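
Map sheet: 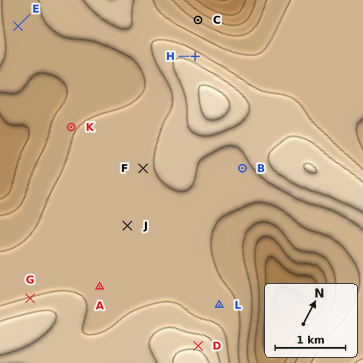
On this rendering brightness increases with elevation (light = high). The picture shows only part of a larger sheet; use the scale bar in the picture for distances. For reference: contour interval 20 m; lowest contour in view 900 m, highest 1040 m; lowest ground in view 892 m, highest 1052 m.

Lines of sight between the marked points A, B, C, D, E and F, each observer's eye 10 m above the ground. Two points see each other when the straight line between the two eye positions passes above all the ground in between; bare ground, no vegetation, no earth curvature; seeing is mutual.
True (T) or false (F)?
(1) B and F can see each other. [F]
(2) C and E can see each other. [F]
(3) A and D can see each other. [T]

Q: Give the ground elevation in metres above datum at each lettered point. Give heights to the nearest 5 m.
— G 1000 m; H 1010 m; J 985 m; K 980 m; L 985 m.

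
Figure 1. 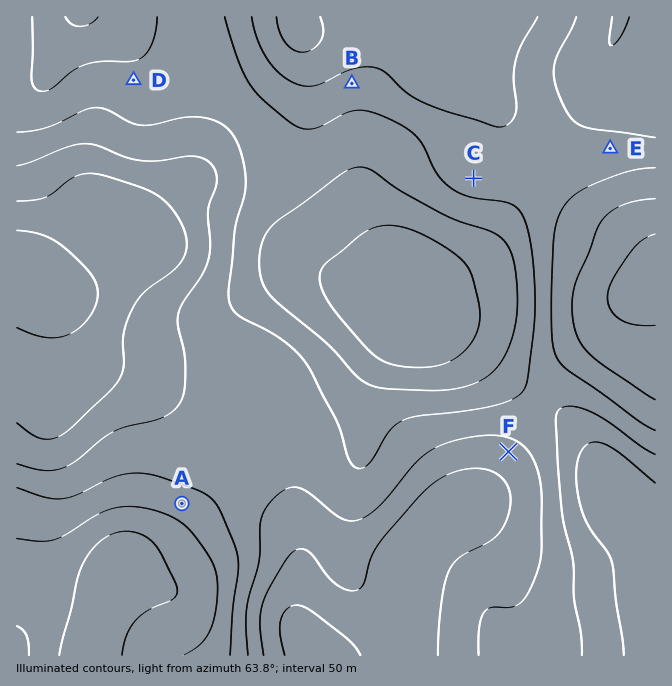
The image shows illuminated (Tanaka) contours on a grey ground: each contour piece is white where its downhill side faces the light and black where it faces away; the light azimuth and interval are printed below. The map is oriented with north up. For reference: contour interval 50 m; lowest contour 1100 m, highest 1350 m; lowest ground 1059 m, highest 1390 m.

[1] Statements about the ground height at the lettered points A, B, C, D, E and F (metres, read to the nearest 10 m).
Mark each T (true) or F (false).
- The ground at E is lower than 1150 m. F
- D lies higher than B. F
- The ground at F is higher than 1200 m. T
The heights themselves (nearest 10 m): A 1180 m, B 1230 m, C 1220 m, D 1160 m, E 1220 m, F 1270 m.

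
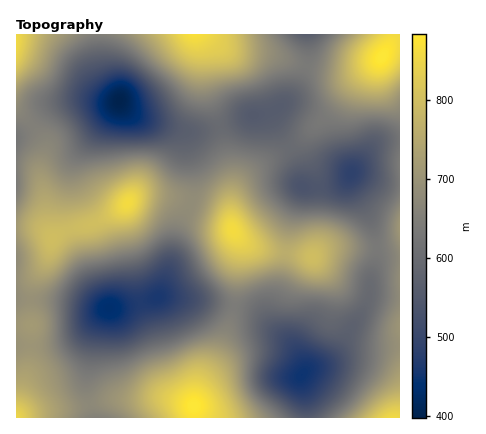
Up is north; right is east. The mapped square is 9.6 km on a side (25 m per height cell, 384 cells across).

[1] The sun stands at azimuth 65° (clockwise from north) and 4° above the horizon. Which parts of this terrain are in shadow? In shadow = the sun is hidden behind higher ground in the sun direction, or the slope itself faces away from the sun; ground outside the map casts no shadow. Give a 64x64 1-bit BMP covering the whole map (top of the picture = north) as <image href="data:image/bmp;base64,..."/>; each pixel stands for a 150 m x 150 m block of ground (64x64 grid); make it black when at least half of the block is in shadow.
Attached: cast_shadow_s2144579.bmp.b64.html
<image width="64" height="64" href="data:image/bmp;base64,Qk0+AgAAAAAAAD4AAAAoAAAAQAAAAEAAAAABAAEAAAAAAAACAAATCwAAEwsAAAIAAAAAAAAA////AAAAAAAAD//4AAD/8AAH//AAAf/wAAH/8AAB//AAAH8AAAP/8AAAPgAAB//wAAAcAAAP//gAAAgAAA///AAAAAAAD//+AAAAAAAH//4AAAAAAAP//gAAAAAAA//+AAAAAAAH//4AAAAAAAf//gAAAAAAB/f+AB/wAAAH4/4AP/8AAAfh/gA///8AAwH+AH///8BgAP4Af///4//4/gB////3//h/gD//////+H+AP///+//wf8Af///5/+A/4A////j/wD/wA///+D/AP/gA///4H4Af+AA///gHAB/4AA//+AAAH/gAB//wAAAf+AAD//AAAD/wAAH/8AAAP+AAAP/gAAA/4APAP+AAAD/AD8Af4AAAP8APwA/gAAA/4AfAB8AAAD/gB4ADwAAB/+ABgAHAAAP/4AAAAAAAB//gAAAAAAAH/+AAAAAAAAP/wAAAAAAAA//AAAAAAAAD/4AAAAAAAAP/gAAAAAAAAf+AAAAAAAAA/4AAAAABgAB/gAf/AA/+AH+AH//gH/+AfwA///8f////AP///w////4B///+D////AP///4H///4A////gH///AD///+AP//8AH///4AP//wAP///gAf//AA///+AAf/8AB///4AA//wAD///AAB//AAH//8AAD/4AAP//gAAH/gAAf/+AAAP+AAA//4AAAf4A=="/>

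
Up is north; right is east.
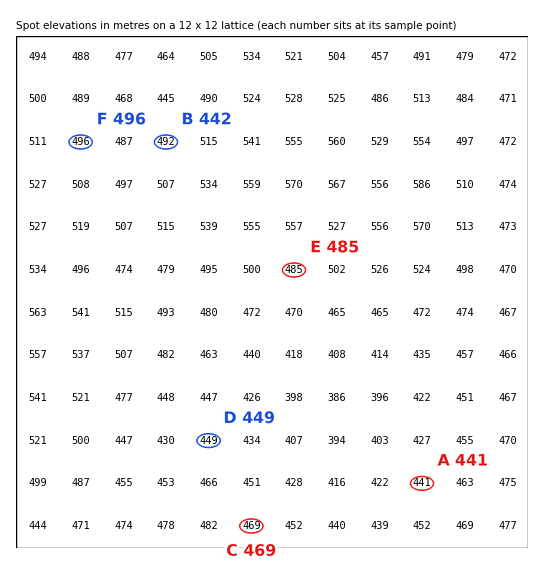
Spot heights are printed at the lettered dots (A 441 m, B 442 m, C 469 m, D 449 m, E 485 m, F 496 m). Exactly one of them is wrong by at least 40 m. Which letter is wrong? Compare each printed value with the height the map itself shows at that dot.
B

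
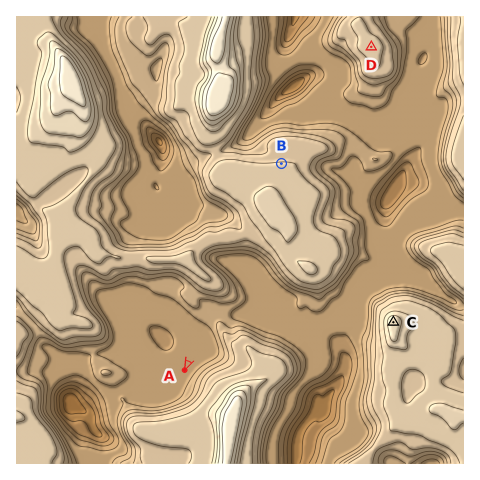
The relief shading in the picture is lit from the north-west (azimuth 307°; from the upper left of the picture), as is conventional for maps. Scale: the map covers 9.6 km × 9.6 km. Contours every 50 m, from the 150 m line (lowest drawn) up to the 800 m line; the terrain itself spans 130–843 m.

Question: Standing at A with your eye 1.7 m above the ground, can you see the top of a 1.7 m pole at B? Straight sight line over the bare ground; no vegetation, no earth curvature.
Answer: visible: false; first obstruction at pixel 217 301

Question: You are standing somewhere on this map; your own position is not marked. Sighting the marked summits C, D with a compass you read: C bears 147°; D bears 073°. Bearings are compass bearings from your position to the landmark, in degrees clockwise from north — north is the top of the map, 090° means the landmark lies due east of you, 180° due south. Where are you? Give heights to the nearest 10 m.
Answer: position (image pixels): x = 241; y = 87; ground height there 690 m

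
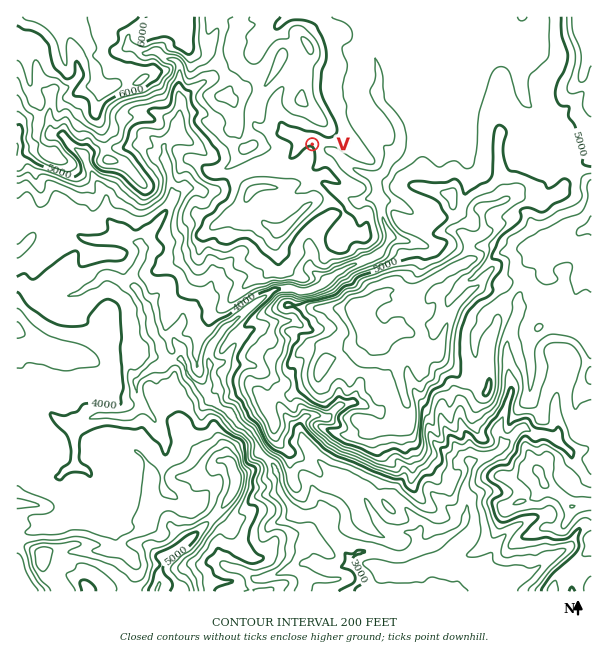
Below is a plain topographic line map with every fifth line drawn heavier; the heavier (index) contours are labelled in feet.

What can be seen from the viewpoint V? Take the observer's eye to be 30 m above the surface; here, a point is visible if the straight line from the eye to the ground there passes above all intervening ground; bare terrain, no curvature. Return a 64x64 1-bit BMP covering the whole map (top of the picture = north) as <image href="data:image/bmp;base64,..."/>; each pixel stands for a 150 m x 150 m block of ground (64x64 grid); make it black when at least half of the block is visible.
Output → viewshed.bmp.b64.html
<image width="64" height="64" href="data:image/bmp;base64,Qk0+AgAAAAAAAD4AAAAoAAAAQAAAAEAAAAABAAEAAAAAAAACAAATCwAAEwsAAAIAAAAAAAAA////AAAAAAAAAAAAAAAAAAAAAAAAAAAAAAAAAAAAAAAAAAAAAAAAAAAAAAAAAAAAAAAAAAAAAAAAAAAAAAAAAAAAAAAAAAAAAAAAAAAAAAAAAAAAAAAAAAAAAAAAAAAAAAAAAAAAAAAAAAAAAAAAAAAAAAAAAAAAAAAAAAAAAAAAAAAAAAAAAAAAAAAAAAAAAAAAAAAAAAAAAAAAAAAAAAAAAAAAAAAAAAAAAAAAAAAAAAAAAAAAAAAAAAAAAAAAAAAAAAAAAAAAAAAAAAAAAAAAAAAAAAAAAAAAAAAAAAAAAAAAAAAAAAAAAAAAAAAAAAAAAAAAAAAAAAAAAAAAAAAAAAAMAAAAAAAAAA4AAAAAAAAAB5AAAAAAAAAD7AAAAAAAAAD/AAAAAAAAAD/AAAAAAAAAH+AAAAAAAAABwAAAAAAAAALAAAAAAAACP/AAAAAAAgg/8AAAAAABAD+wAAAAAAGAexwAAAAAAMB/jgAAAAA+Dv+fAAAAAHx+PZwAAAAA/n4dvAAAAAB3/h28AQAAAD/4HfwBAAAAH/Af/AEAAAB/4B/8AwAAAF/AH/wHAAAA34AP/A8AAADQAAP8HwAgAFAAAPw9AAIAAAAAfD4AAAAAAAAcPgAAAAAAAAweAAAYAAAAAB4AABgAAAAAPgAAEAAAAAB+AAAQAAAAAB4AABAAAAAAHg=="/>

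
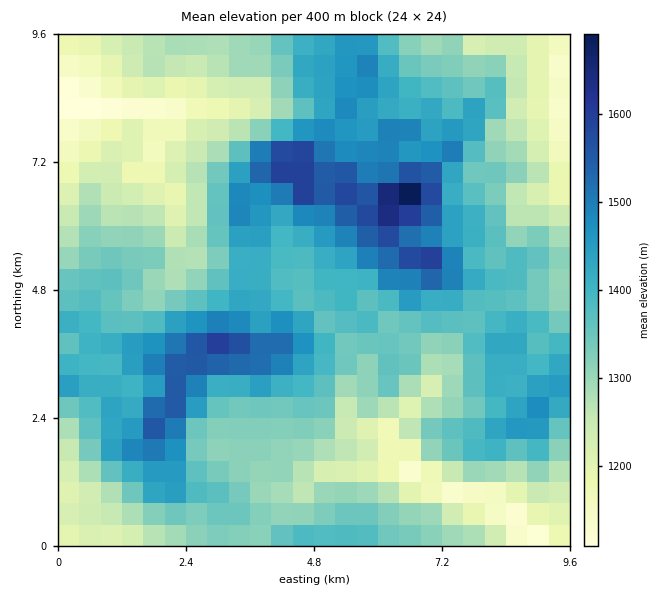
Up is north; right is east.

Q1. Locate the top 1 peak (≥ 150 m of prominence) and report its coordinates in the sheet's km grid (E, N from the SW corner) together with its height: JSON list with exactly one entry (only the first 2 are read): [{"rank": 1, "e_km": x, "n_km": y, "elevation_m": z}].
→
[{"rank": 1, "e_km": 6.51, "n_km": 6.56, "elevation_m": 1718}]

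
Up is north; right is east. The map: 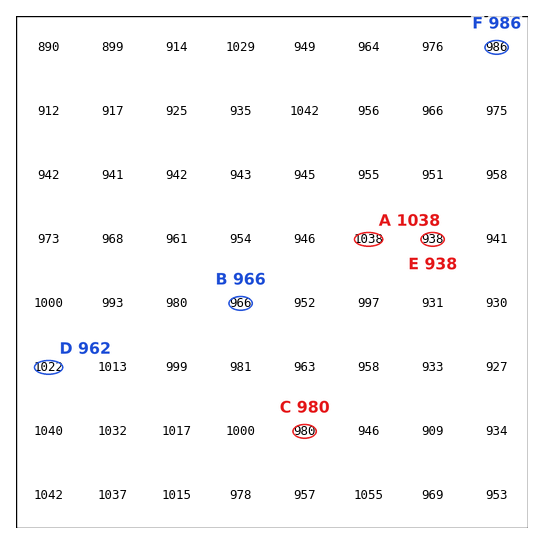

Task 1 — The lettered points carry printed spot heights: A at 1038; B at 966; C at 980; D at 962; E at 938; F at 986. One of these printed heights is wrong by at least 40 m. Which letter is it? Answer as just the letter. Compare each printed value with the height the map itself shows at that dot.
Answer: D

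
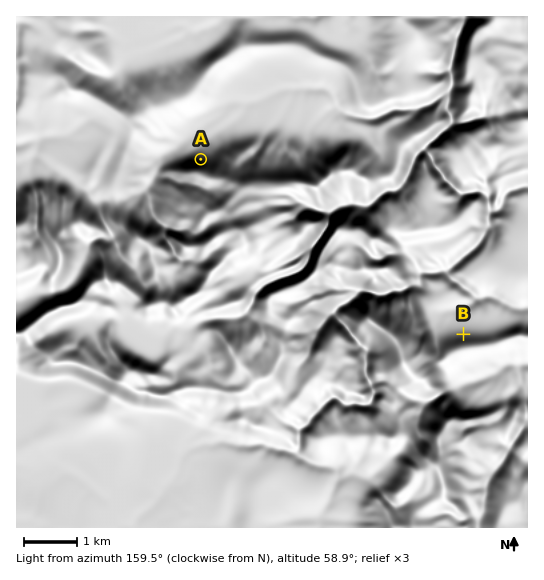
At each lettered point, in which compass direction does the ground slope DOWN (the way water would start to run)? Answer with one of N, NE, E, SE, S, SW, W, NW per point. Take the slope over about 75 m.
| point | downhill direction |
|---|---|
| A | N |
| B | N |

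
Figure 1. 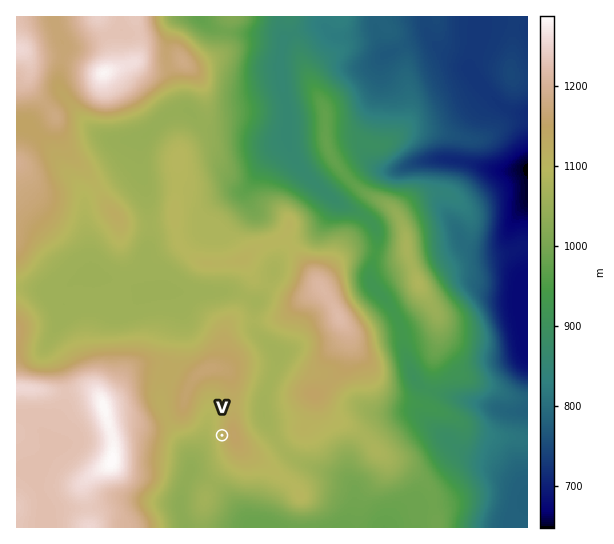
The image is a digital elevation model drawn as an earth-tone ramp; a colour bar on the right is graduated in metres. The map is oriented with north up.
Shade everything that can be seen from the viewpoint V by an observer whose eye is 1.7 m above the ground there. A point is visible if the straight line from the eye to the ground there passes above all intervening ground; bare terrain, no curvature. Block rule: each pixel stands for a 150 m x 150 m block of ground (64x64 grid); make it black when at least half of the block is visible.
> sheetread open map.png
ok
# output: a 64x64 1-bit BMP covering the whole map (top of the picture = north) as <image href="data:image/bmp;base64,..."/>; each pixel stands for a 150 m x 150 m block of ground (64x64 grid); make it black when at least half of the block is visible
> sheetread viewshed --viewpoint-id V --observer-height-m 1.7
<image width="64" height="64" href="data:image/bmp;base64,Qk0+AgAAAAAAAD4AAAAoAAAAQAAAAEAAAAABAAEAAAAAAAACAAATCwAAEwsAAAIAAAAAAAAA////AAAAAAAAc/gAAAAAAAB/+AAAAAAAAD/9gAAAAAAAD//AAAAAAAAD/4AAAAAAAAP/gAAAAAAAB/+AAAAAAAAH/4AAAAAAAA//wAAAAAAAD//AAAAAAAAP/8AAAAAAAA//wAAAAAAAD//AAAAAAAAP74AAAAAAAB+HgAAAAAAAHweAAAAAAAAfB8AAAAAAABYDwAAAAAAAAgPgAAAAAAAAAcAAAAAAAAAAAAAAAAAAAAAAAAAAAAAAAAAAAAAAAAAAAAAAAAAAAAAAAAAAAAAAAAAAAAAAAAAAAAAAAAAAAAAAAAAAAAAAAAAAAAAAAAAAAAAAAAAAAAAAAAAAAAAAAAAAAAAAAAAAAAAAAAAAAAAAAAAAAAAAAAAAAAAAAAAAAAAAAAAAAAAAAAAAAAAAAAAAAAAAAAAAAAAAAAAAAAAAAAAAAAAAAAAAAAAAAAAAAAAAAAAAAAAAAAAAAAAAAAAAAAAAAAAAAAAAAAAAAAAAAAAAAAAAAAAAAAAAAAAAAAAAAAAAAAAAAAAAAAAAAAAAAAAAAAAAAAAAAAAAAAAAAAAAAAAAAAAAAAAAAAAAAAAAAAAAAAAAAAAAAAAAAAAAAAAAAAAAAAAAAAAAAAAAAAAAAAAAAAAAAAAAAAAAAAAAAAAAAAAAAAAAAAAAAAAAAAAAAAAAAAAAAAAAAAAAAAAAAA=="/>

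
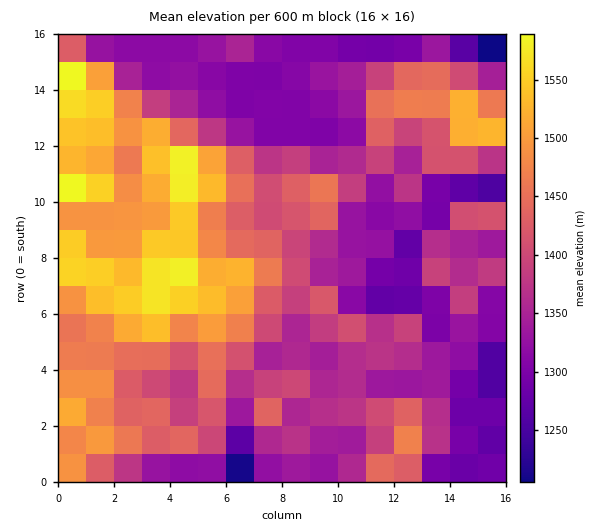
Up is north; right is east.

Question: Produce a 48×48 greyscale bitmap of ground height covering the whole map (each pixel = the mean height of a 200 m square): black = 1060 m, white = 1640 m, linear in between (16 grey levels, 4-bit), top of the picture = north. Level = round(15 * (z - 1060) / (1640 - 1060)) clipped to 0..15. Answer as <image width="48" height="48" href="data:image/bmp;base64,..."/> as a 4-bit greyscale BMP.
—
<image width="48" height="48" href="data:image/bmp;base64,Qk32BAAAAAAAAHYAAAAoAAAAMAAAADAAAAABAAQAAAAAAIAEAAATCwAAEwsAABAAAAAAAAAAAAAAABEREQAiIiIAMzMzAERERABVVVUAZmZmAHd3dwCIiIgAmZmZAKqqqgC7u7sAzMzMAN3d3QDu7u4A////AMqpmYh2ZmVVMxJYh3ZmeIiJqpmHZmZmZru6mIh3d3d4h1MmiIdmd3iJq7qGVVZmZrzLqZmYiIeJqYYjWJh3d3iJq7qYZVVmZrvNy7upiJiaqHYzaJiHd3d4irypdmZWZbq7zLqpmqqqh3Q2mph3d3d3irupmHZVVbqqq6qqq7upepVYqYd3d3d4irqpiHZVZsuqqqqqqqmHiqVpuYd3h3eJm7uYh2ZVZszLqqqqqph4m6V5qoeIiIiZmaqZmHZVZ7zcy6mZmZeJrKV5q5d4iZmYiJmHiHZVV6vdy6mZiYeJrKZomqh3iZiHd3h3eHZVVqvMuqmZmIiZq6dnirl3eIh3d3dneHZVVarLqqmZmYmZmrlmmqmHeIh3d3h3eHZlVaq7qqqpmZiZqrl2iZmId4iIh4h2eHdlVaq7qqqqqpmZq7l3d3d3eIiIiJh2eHdlVaq7u6qru6qaq6mYd3d3eIiJmZh3eHdmVaqruqvM3Lqru6qoiYd3eImZmamHZmdmZqqqqrzdzMqry7upiYd3iaqYiJmYZmd3dqqqu83czMu7zMupmYd4qqmHZ4iGZXiHdqq7zd3MzMzM3MupmYiKqZh2ZmZlVYmHdqvM3czN3t3MzMy6mZmaqXZmVVVVZpmHZrzdzd3e7u3MzMy7qYiZl2ZVVVVniah2Zs3d3d3d7u7MzMzLuoiIh2ZlVVV5qpd3eN3d3czN3u7czNzLupmHdmd3ZVWJiIiJmd3dzLu83e7LvNy7qqqpiJmYdlV5h3iamO3Mu7u7ze3Mu7uqqZiImZh3hmVoh3d4h+3Lu7u8ztzMuqqqqZiHd3d3d2VXmId3d9y7u7vMzty7upmZmZmYh3d3d3VWiph3d7u7u7u7zdy7qpmZmZmaqXd3d4ZVesqIeLu7u7u7vN3LqqmpmZmaqod3d3dlWKqqqru7vMu7u93curqpmZmqqod3d3hlVWeJq93d3cu7vO7dy7qpmZmquod3d3l2VVVFaP/t3bu6zu7d27qpiaqqqpiHd4l2ZmZURe3d3Luqzu3d3KqYiaqaq6mYd4qYd3ZmVNzMzLqq3u3MzKmYiZmpmaiJh3mZiIh2ZszMu7qb3u7cvLqYiZmHd3eJl3eJqamIiMzMzMur3d7turqXiId2ZmeJqHd4q7q7uszMzMur3c3cqZh3ZmZmZmeJqYh3m8zNy83MzMuq3bmIh3ZmZmZmZmZ5qpmYiszNy93M3MypzJh3d2ZmZmZmZmZ5qqqqmrzdzNzd3My5qYiHdmZmZmZmZmd5u7u6q7zcu93d3Lu5l3iHdmZmZmZmd3d5uqu6u83Lqu3d3bmYd3d3dmZmZmZ3d3eKqqq7ury6qe7u3Kh3d3d3ZmZmZmZ3d3iamZq7urqZiO7tyod3d3d3ZmZmZmZ3d3eJiJq6qql4d+7bmHd3d3d3dmZmZmZ3d3d3iJqamZhmd9yod3d3d3d3d3d2ZmZ3d2d3d4iJiZdUZ6iHd3d3d3d3eId3dmZndmdlVEZ4eIcyNIiHd3d3d3d3d5mHd3dmZVVWd2RFREMiMg=="/>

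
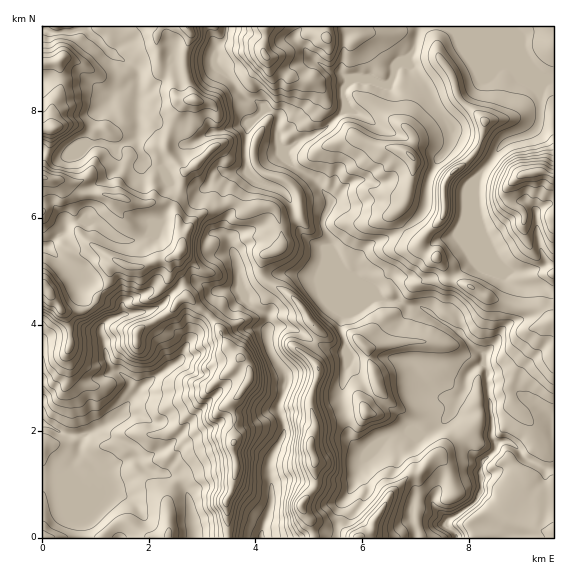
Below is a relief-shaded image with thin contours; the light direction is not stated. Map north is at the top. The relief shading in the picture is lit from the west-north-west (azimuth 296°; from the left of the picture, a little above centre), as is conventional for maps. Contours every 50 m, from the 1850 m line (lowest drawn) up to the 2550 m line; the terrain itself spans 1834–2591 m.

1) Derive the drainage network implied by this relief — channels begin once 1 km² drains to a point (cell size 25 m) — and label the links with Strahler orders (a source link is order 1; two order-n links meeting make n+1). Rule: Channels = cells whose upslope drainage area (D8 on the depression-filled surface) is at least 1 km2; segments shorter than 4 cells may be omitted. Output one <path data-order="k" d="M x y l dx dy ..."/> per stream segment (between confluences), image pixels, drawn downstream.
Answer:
<path data-order="1" d="M193 524l2 13"/><path data-order="1" d="M163 473l-4 0-2-1-10-3-11-10-8 0-21 10-8 0-3-1-16-16 0-4"/><path data-order="1" d="M83 472l-6-3-4-4 2-5 4-4 0-7 1-1"/><path data-order="1" d="M357 472l3-7 4-2 28-28 3-2 33 0 3-1 8-8 9-5 5-6 2-6 4-7 0-3 6-9 0-8 3-7 7-6 5-3 3 0"/><path data-order="3" d="M495 451l-12 12-2 2 0 30-2 4-7 6-16 11-5 3-3 0 0 8 8 8 0 2"/><path data-order="2" d="M80 448l0-4 1-1 0-7-1-1"/><path data-order="3" d="M80 435l-12 0-1-2-4 0-4-2-3 0-3-3-8-4-2 0"/><path data-order="1" d="M553 419l0 49-1 1-7 0 0-1-2 0-3-3-15-6-4-4-1-4-7-7-5-3-7 0-2 2-2 5-2 3"/><path data-order="2" d="M132 397l-4 7-8 9 0 2-5 5-10 4-12 8-2 0-4 3-7 0"/><path data-order="3" d="M483 364l4 4 1 25 1 2 0 6 2 2 0 10 1 2 0 22 3 4 0 10"/><path data-order="1" d="M344 361l0-24-3-5 0-15 11 0 13-8 10-8 13 0"/><path data-order="1" d="M181 359l-4 4-8 4-8 6-5 3-5 5-7 3-12 13"/><path data-order="1" d="M123 315l-15 5-7 7 0 8 3 5 1 12 2 1 0 6 2 4 0 2 4 6 6 1 10 9 0 11 3 3 0 2"/><path data-order="3" d="M388 301l13 0 4 4 11 0 1 2 11 2 9 10 20 12 20 20 4 1 2 12"/><path data-order="1" d="M545 265l-8 4-8 0-1 2-15 0-2-2-32-32"/><path data-order="1" d="M479 249l0-12"/><path data-order="2" d="M47 247l-4 0"/><path data-order="1" d="M231 243l1 6 4 7 0 4 1 1 0 4 2 2 0 4 4 9 0 3 2 4 0 2 4 6 0 9 4 4 12 5 3 3 0 15-1 1 1 13 5 12 11 14 0 2 1 2 0 16-2 2 0 3-4 8 0 9 5 11 0 11-5 8-3 6-3 3-2 9-2 2 0 12 2 1 0 8 1 1 0 16-1 2 0 5-3 4 0 4-4 7-3 14"/><path data-order="1" d="M133 240l-10 0-2-1-2 0-6-3-16-13-4 0-1-2-24 0-3 3 0 7-2 2-4 2-11 10 0 2-1 0"/><path data-order="2" d="M479 237l0-50 1-2 0-6 3-6 0-2 9-11 5-9 10-10 22-6 10-10 0-2 1-2 0-20-3-5-69-69"/><path data-order="1" d="M247 169l0-9-2-1 0-16 2-2 0-9 1-3 19-18"/><path data-order="1" d="M440 157l8-8 3-5 0-12-6-9 0-3-2-5-7-8-9-22-15-18-11 0-12 12"/><path data-order="1" d="M143 155l-3-3 0-3-1-1 0-19"/><path data-order="3" d="M289 151l0 5 4 9 12 10 8 4 15 17 0 11-3 4-1 8-1 1 0 5 1 2 0 2 4 6 0 16 20 20 5 2 3 0 7 7 2 0 19 19 4 2"/><path data-order="1" d="M109 144l12 0 4-3 3 0 5-2 4-4 0-4 2-2"/><path data-order="2" d="M139 129l0-16-2-1 2-33"/><path data-order="1" d="M231 128l6-1 2-2 6 0 16-14 6 0"/><path data-order="2" d="M267 111l5 0 7 5-2 15 3 2 0 7 1 3 8 8"/><path data-order="1" d="M113 95l4-4 7-2 8-8 5 0 2-2"/><path data-order="2" d="M341 95l0 16-2 5-16 15-3 0-8 5-4 0-8 4-11 11"/><path data-order="2" d="M139 79l-2-8-6-7-19-9-12-12 0-2-8-4-7-6-9 0-1 1-16 0-2 1-5 0-5-2-4 0 0-2"/><path data-order="2" d="M389 79l-4 4-30 0-3 1-11 11"/><path data-order="1" d="M227 75l17 21 8 4 3 0 12 11"/><path data-order="1" d="M323 65l4 4 2 0 2 2 8 0 6 6 0 4-4 6 0 8"/><path data-order="1" d="M452 35l-8-8"/><path data-order="2" d="M444 27l-24 0-3 5-1 11-3 5-22 23 0 5-2 3"/><path data-order="2" d="M468 27l-24 0"/><path data-order="1" d="M480 27l-12 0"/>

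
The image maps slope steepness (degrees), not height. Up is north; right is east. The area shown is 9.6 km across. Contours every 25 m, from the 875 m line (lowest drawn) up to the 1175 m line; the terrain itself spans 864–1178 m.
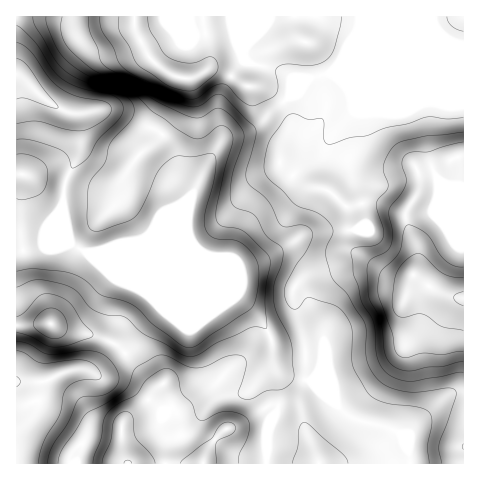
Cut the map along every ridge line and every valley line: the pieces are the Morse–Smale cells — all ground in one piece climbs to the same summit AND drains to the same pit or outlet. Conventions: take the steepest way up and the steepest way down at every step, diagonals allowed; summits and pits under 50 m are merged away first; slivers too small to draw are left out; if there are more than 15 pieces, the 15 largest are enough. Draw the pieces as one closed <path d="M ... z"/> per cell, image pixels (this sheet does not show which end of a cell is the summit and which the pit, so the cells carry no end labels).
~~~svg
<path d="M463 16l-446 0-1 235 25-4 4-5 11-27 6-9 4 29 2 6 9 7 10 5 28-4 89 38 28 7 11 7 17 18 10 17 3 8 0 18 5 24 0 20-10 26-1 32 196 0z"/><path d="M115 249l-12 0-16 4 24 23 30 14 21 19-36 44 24 29 10 4-22 24-16 14 0 28 5 11 139 1 2-32 10-26 0-20-5-24-1-22-12-21-17-18-11-7-28-7z"/><path d="M125 353l-28 20-12-3-11 0-32 12-26 0 1 82 110-1-5-11 0-28 16-14 22-24-9-2z"/><path d="M62 206l-9 14-10 25-2 2-25 5 0 73 36-1 16 7 28 5 21 9 8 8 37-44-17-17-34-16-26-24-8-4-9-7-3-10-1-23z"/><path d="M52 324l-36 2 1 55 25 1 32-12 11 0 12 3 27-19-7-9-9-5-21-7-19-2z"/>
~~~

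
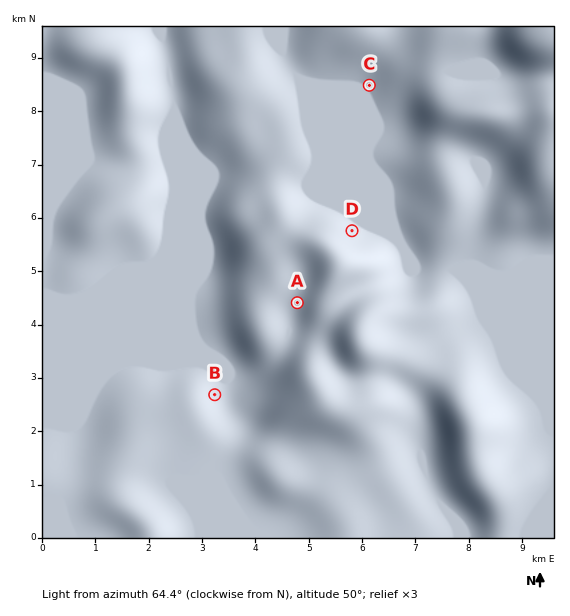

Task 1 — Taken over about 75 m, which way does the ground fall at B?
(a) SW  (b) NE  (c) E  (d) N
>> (b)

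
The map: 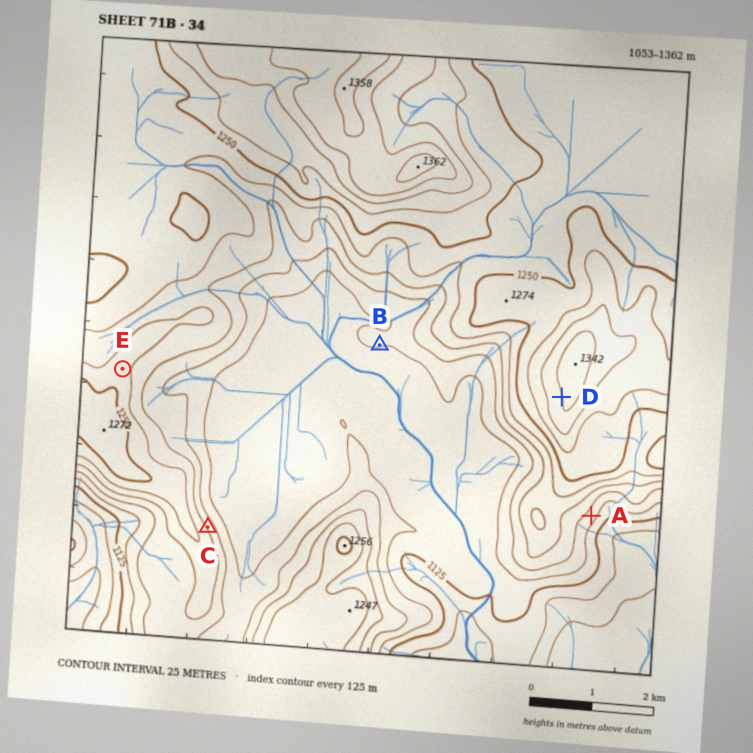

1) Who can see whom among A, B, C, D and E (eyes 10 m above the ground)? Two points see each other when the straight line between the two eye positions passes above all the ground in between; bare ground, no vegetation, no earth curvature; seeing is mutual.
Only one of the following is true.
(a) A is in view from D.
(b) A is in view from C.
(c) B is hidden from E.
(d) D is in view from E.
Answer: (d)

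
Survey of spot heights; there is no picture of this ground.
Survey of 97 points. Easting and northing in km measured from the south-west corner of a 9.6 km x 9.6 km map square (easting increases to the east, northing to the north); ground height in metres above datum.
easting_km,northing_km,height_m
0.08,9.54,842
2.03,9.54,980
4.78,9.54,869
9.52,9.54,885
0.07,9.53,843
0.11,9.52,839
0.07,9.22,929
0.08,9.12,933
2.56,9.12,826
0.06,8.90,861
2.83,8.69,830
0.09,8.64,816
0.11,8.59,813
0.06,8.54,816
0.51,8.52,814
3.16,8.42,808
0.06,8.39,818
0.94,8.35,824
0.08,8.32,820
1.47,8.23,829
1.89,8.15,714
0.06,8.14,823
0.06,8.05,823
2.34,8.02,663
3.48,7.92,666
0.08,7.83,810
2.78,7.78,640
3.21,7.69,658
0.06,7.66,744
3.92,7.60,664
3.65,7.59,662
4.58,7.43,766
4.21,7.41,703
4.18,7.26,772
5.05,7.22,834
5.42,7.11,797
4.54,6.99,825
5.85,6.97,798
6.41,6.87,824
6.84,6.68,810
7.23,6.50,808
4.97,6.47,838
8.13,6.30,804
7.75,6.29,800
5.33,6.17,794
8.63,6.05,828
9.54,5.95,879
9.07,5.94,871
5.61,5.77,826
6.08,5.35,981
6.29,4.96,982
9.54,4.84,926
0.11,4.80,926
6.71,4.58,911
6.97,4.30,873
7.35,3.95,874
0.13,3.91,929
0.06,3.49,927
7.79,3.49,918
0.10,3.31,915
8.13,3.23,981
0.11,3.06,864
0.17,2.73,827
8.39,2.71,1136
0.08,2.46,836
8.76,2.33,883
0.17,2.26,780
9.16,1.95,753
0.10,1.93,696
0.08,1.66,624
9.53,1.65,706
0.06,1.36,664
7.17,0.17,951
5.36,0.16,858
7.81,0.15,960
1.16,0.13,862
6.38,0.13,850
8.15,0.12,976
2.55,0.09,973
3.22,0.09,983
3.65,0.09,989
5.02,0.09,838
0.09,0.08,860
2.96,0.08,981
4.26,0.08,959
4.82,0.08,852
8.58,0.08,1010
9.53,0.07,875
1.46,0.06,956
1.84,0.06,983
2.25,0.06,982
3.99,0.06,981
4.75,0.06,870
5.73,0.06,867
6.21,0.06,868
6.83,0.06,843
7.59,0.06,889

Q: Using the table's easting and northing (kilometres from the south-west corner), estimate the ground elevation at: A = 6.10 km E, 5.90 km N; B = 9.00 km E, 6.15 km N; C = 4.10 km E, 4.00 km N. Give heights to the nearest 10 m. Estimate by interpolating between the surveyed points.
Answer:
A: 920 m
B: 830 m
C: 880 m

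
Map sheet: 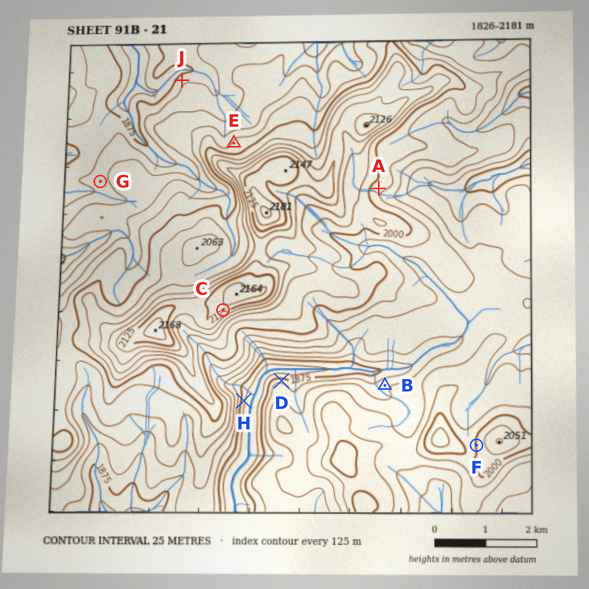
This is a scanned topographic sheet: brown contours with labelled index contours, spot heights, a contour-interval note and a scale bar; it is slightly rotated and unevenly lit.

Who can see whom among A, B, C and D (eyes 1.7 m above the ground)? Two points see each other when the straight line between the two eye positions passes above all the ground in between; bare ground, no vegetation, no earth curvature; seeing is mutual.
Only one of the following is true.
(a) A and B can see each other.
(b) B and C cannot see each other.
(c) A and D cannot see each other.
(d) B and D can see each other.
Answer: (c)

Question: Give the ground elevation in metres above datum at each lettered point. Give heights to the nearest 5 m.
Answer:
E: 1980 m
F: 2000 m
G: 1915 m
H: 1855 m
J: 1890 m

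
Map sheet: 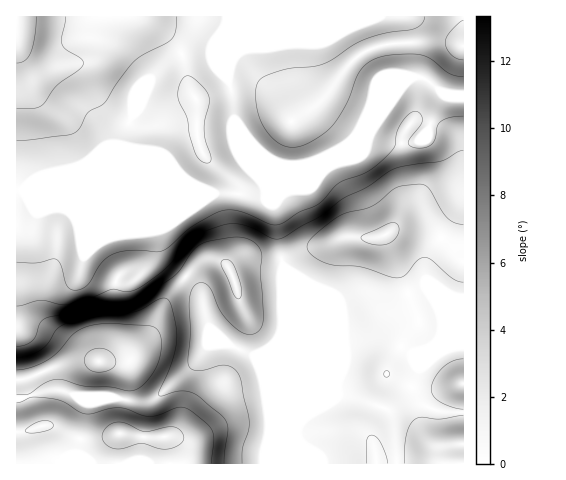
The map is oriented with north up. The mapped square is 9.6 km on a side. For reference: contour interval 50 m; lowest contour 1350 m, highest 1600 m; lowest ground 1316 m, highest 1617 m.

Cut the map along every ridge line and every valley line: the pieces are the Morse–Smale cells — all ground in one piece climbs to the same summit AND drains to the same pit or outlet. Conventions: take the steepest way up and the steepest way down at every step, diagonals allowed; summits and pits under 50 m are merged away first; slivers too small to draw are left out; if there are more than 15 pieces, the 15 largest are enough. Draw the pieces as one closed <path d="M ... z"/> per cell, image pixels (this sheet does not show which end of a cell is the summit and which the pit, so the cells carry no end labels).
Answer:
<path d="M230 16l-213 0-1 173 12 3 183 0 54 4 60-26 18-20-37 14-23 0-20-10-29-35-1-21-5-16 3-21z"/><path d="M321 172l-56 24-54-4-145 0 89 38 3 4 5 22 35 32 4 6 7 32 18 17-20 3-17 22-28 25-12 8-11 1-23-4-33 1-20-9-16 0-30 9-1 64 265 1 2-200-9-58 12-14 29-13z"/><path d="M461 94l-14 0-5 4-8 15-6 18-12 11-20 1-25-7 0-5 5-12-61 60-29 13-12 14 9 59 11 8 38 38 15 31 34-3 12 4 16 9 33-1 22-5 0-250z"/><path d="M19 190l-3 0 1 209 30-9 16 0 20 9 33-1 23 4 11-1 12-8 28-25 17-22 20-3-18-17-7-32-4-6-35-32-5-22-3-4-87-37-12 0 90 37 5 4 2 15-5 16-15 16-14 1-22-9-11-8-6-22-1-14-10-17z"/><path d="M463 16l-232 0-3 66 5 16 1 21 29 35 20 10 23 0 37-14 47-46 13-19 13-8 11 3 14 12 23 3z"/><path d="M284 266l-2 1 0 196 181 1 1-117-22 4-33 1-16-9-12-4-34 3-15-31-38-38z"/><path d="M27 191l-3 2 32 12 16 10 7 14 5 31 7 9 28 13 12 0 7-5 10-12 5-16-2-15-3-3-93-39z"/><path d="M418 77l-7 2-8 6-13 19-14 15-5 12 0 5 18 6 21 1 8-2 10-10 12-29 9-8-10-3-12-11z"/>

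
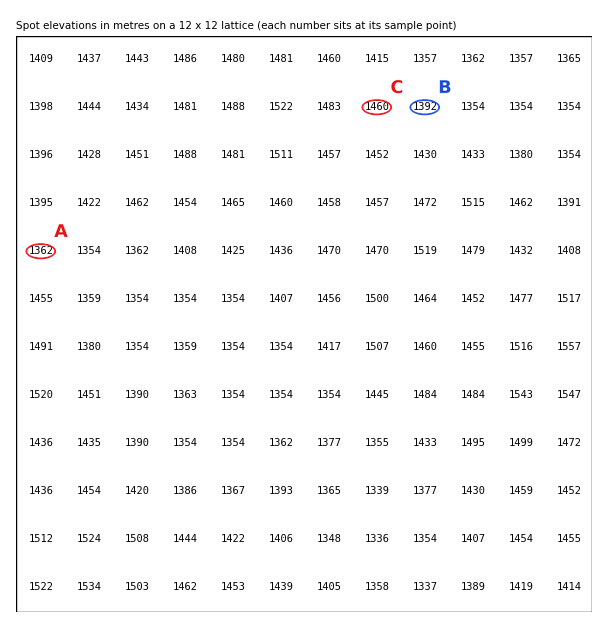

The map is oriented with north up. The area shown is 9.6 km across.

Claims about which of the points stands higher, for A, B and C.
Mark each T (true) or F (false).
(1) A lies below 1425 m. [T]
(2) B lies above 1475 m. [F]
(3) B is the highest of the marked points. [F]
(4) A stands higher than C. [F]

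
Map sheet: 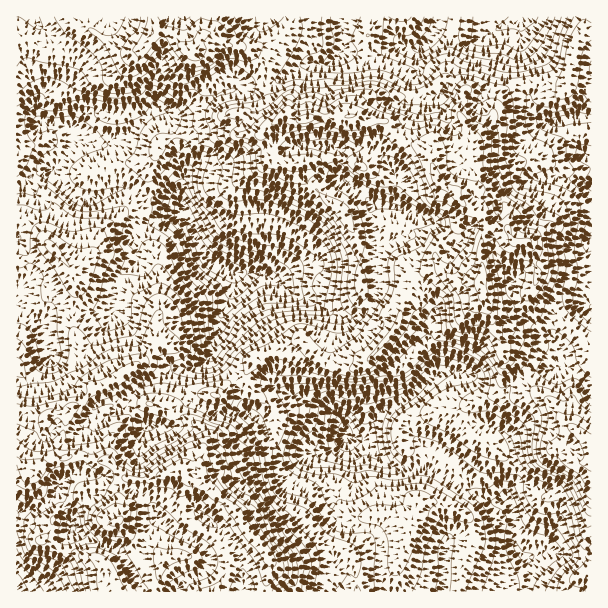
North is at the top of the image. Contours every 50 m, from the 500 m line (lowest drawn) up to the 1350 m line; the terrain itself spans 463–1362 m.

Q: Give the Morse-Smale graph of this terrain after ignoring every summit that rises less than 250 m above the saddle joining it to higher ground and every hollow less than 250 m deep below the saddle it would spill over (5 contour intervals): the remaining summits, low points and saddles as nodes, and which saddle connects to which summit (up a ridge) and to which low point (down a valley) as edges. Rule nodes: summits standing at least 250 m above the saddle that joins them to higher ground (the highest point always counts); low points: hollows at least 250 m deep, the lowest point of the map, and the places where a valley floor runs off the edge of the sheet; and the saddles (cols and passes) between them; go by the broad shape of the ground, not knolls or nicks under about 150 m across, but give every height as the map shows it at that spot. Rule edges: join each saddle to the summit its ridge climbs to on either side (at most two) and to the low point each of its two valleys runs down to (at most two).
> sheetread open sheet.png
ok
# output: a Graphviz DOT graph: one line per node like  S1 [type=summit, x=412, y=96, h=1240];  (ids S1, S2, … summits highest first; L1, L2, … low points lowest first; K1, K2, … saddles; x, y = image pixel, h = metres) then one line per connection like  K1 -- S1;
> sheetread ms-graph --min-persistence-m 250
graph terrain {
  S1 [type=summit, x=117, y=522, h=1362];
  S2 [type=summit, x=483, y=275, h=1320];
  L1 [type=low, x=218, y=266, h=463];
  L2 [type=low, x=345, y=434, h=473];
  L3 [type=low, x=524, y=17, h=623];
  L4 [type=low, x=18, y=591, h=821];
  K1 [type=saddle, x=86, y=458, h=1158];
  K2 [type=saddle, x=524, y=378, h=979];
  K3 [type=saddle, x=557, y=311, h=972];
  K4 [type=saddle, x=264, y=81, h=962];
  K5 [type=saddle, x=236, y=378, h=946];
  K6 [type=saddle, x=39, y=44, h=923];
  K1 -- S1;
  K1 -- L1;
  K1 -- L4;
  K2 -- S2;
  K2 -- L1;
  K2 -- L2;
  K3 -- S2;
  K3 -- L1;
  K3 -- L3;
  K4 -- S2;
  K4 -- L1;
  K4 -- L3;
  K5 -- S1;
  K5 -- S2;
  K5 -- L1;
  K5 -- L2;
  K6 -- S1;
  K6 -- S2;
  K6 -- L1;
}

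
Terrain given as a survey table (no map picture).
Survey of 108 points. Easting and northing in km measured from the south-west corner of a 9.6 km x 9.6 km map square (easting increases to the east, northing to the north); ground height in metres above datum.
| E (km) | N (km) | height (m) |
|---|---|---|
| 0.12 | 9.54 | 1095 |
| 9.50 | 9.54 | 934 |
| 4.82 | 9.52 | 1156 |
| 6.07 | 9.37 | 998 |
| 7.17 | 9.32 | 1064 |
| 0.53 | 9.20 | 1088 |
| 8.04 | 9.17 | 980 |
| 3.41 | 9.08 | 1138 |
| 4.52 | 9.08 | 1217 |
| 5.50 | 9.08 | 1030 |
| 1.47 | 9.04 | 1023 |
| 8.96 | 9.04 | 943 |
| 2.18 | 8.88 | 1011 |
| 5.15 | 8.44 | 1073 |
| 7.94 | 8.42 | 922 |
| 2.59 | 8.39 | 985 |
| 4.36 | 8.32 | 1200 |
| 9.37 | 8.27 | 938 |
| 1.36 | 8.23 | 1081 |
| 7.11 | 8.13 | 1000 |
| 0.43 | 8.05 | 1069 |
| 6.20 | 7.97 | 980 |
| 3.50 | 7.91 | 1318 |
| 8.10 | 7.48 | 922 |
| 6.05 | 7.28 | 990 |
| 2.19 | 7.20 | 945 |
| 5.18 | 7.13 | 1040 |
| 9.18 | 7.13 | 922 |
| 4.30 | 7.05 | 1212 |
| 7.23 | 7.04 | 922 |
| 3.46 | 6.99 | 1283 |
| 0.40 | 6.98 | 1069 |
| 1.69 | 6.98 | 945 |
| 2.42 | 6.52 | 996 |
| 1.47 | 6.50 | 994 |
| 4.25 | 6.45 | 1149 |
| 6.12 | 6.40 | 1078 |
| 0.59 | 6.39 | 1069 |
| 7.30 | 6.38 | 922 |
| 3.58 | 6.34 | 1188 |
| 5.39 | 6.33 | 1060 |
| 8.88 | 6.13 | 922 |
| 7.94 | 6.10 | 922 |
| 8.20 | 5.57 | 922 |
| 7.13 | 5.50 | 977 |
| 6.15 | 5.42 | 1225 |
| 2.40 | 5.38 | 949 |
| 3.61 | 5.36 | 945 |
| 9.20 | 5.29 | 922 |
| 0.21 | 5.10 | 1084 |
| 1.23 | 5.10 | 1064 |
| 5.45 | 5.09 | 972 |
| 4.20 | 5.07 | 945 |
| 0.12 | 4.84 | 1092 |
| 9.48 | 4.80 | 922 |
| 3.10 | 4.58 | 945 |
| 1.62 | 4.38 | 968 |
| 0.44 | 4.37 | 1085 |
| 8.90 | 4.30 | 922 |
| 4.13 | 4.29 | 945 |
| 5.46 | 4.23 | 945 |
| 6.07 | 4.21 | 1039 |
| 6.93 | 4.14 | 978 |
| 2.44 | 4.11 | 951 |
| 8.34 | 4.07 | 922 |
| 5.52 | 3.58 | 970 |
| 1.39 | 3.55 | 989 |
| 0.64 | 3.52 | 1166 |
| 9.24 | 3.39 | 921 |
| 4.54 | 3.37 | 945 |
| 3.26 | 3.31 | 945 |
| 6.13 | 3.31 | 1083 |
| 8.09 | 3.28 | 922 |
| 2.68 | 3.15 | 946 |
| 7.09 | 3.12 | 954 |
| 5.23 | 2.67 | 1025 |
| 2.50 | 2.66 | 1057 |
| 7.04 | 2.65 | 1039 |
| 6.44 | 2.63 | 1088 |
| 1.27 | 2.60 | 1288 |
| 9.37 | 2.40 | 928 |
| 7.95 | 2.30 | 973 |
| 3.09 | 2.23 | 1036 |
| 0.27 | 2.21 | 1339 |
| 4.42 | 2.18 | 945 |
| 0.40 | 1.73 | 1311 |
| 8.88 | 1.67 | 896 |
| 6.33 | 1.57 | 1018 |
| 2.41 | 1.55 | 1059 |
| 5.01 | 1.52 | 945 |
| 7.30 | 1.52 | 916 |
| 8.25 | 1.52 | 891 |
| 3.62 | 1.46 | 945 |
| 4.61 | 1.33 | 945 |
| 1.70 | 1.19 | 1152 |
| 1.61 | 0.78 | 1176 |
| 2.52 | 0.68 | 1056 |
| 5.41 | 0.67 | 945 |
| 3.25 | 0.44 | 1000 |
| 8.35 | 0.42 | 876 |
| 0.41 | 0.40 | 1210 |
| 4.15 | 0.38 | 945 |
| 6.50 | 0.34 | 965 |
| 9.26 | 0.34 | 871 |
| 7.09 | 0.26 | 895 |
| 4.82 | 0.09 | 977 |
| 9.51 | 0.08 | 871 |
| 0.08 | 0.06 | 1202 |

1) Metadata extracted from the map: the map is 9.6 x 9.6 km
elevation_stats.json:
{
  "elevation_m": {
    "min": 870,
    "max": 1360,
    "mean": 1020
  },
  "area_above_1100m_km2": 17.2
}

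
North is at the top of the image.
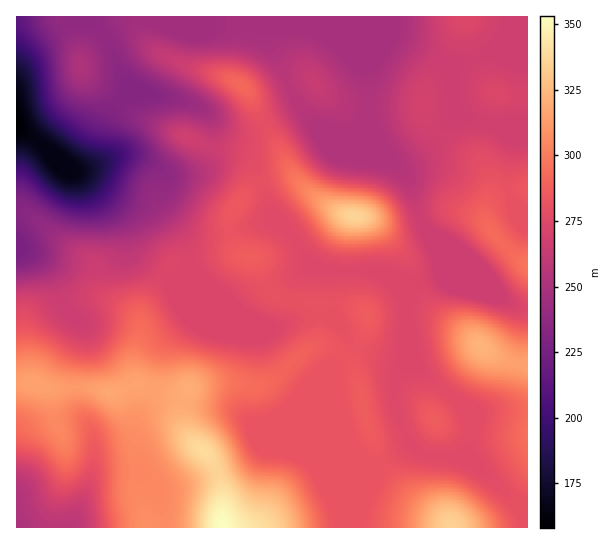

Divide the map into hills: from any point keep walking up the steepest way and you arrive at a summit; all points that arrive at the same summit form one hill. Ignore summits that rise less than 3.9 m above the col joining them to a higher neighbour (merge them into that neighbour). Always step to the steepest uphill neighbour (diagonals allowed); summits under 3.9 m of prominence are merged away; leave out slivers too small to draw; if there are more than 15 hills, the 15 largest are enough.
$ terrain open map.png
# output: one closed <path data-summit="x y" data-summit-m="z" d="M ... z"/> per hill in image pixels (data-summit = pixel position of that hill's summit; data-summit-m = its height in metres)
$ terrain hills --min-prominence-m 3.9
<path data-summit="222 527" data-summit-m="353" d="M154 95l-29 2-13 14-8 15-8 32-7 7-10 4-8 0-9-4-24-24-22-14 0 400 342 1 6-27 16-35-10-3-13-13-9-17-5-19-4-33-4-15 12-16 2-11-10-14-14-8 7-4 0-42-15-3-10 1-8 10-7 32-4 8-13 9-6 0-14-5-46-39-18-19-3-16-7-15-25-36 0-20-3-7-14-11-22-3 17-1 12 4 24 15 19-3 8-4 10-11 5-22 0-9-5-13-17-10z"/><path data-summit="354 217" data-summit-m="336" d="M299 107l-10 2-24 15-19 8-12-1-9-4-18-15 5 14 0 9-5 22-10 11-13 5 7 0 8-2 23-15 17 0 7 3 9 8 6 12 11 38 21 20 14 24 10 7 12 3 44 0 14 4 24 12 30-10 0-7-4-16-8-20-9-13-9-36-6-11-13-12-19-33-5-15-11 13-11 4-8 0-23-6z"/><path data-summit="481 346" data-summit-m="323" d="M431 233l-2 2 8 19 4 23-28 10-6 8 0 48 2 8 7 15 38 31 14 17 3 8-3 28-15 7 26 11 43 41 5 0 1-202-14-2-19-10-52-52z"/><path data-summit="527 265" data-summit-m="298" d="M455 109l-6 13-26 27-17 12-13 2 12 11 6 11 5 24 9 21 18 13 52 52 19 10 13 2 1-181-11-3-20 2-7-1-27-8z"/><path data-summit="241 85" data-summit-m="292" d="M249 16l-180 0-2 5 26 3 11 13 24 48-2 12 12-2 16 0 32 6 13 6 26 20 9 4 12 1 19-8 24-15 11-3-11-19-20-45-1-13z"/><path data-summit="251 257" data-summit-m="287" d="M239 156l-17 0-23 15-16 4-14 0-18-12-17-7-17 1 22 3 14 11 3 7 0 20 25 36 7 15 3 16 4 5 56 50 18 8 6 0 10-5 7-12 4-24 5-12 8-7 7-1-9-6-14-24-21-20-7-27-8-19-11-12z"/><path data-summit="81 66" data-summit-m="252" d="M70 21l-5 2-26 17-19 21-4 9 0 56 22 15 23 23 10 5 8 0 10-4 7-7 8-32 8-15 13-14 3-12-9-16-10-24-12-16-4-5z"/><path data-summit="451 527" data-summit-m="334" d="M411 445l-31 21-19 43-2 9 0 10 165-1-1-16-4-6-40-37-22-11-22 0-10-2z"/><path data-summit="315 83" data-summit-m="264" d="M274 17l-22 1 16 11 1 13 20 45 12 22 17 18 20 4 8 0 11-4 11-14-1-44-14-8-27-24-39-17z"/><path data-summit="465 17" data-summit-m="274" d="M527 16l-276 1 98 2 50 20 27 13 25 19 35-16 41 1z"/><path data-summit="362 401" data-summit-m="287" d="M406 337l-1 21-2 2-13 0-16-5-15-7-9-9-3 11-12 16 4 15 2 26 7 26 9 17 13 13 7 2 8-1 26-19-8-15-8-25 0-23 12-21z"/><path data-summit="366 314" data-summit-m="286" d="M373 271l-40 0-1 42-7 4 14 8 12 16 8 7 26 11 18 1 2-2 2-21-2-36 7-14-25-12z"/><path data-summit="434 419" data-summit-m="287" d="M407 344l0 17-12 21 0 23 12 34 10 12 8 4 10 2 22-1 11-6 3-13 0-15-3-8-14-17-38-31z"/><path data-summit="495 93" data-summit-m="274" d="M490 55l-19 5-20 11 4 38 8 7 27 8 7 1 20-2 10 2 1-68z"/>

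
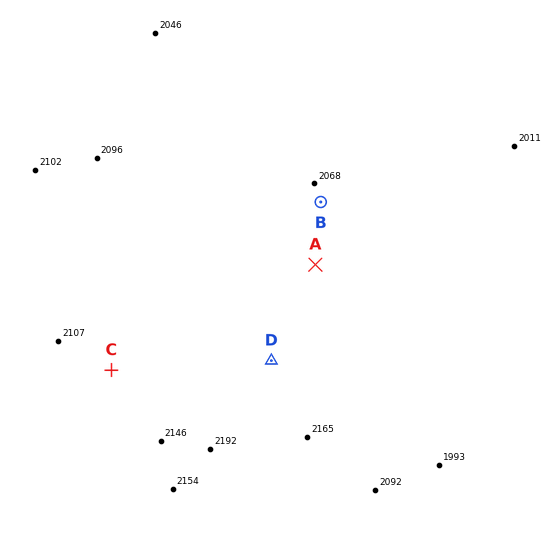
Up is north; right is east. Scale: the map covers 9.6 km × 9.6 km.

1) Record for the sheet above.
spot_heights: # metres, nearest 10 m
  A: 2090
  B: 2070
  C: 2120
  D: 2130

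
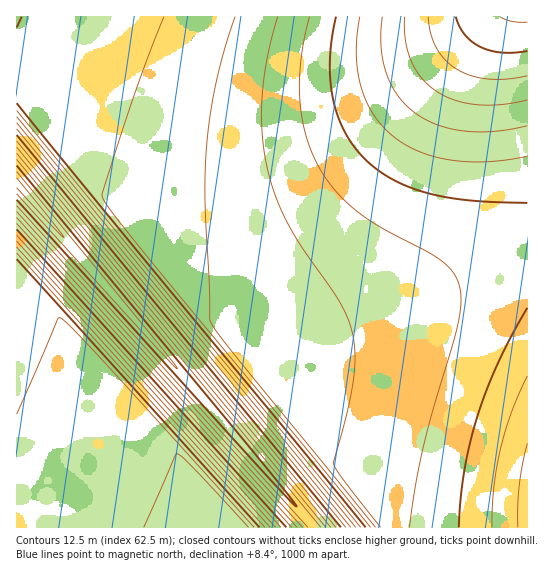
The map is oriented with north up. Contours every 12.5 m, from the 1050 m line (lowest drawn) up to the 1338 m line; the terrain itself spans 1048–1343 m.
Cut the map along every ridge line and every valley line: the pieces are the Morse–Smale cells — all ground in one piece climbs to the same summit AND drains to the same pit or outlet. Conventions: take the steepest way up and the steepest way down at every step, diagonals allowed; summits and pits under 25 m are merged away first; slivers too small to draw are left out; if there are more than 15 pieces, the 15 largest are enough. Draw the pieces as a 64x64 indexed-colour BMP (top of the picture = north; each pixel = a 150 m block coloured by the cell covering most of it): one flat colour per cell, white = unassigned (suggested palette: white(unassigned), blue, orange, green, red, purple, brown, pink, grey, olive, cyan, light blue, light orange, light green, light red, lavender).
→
<image width="64" height="64" href="data:image/bmp;base64,Qk12CAAAAAAAAHYAAAAoAAAAQAAAAEAAAAABAAQAAAAAAAAIAAATCwAAEwsAABAAAAAAAAAA////ALR3HwAOf/8ALKAsACgn1gC9Z5QAS1aMAMJ34wB/f38AIr28AM++FwDox64AeLv/AIrfmACWmP8A1bDFADMzMzMzMzMzMzMzMzMzMzMzMzIiIiIiIiIiIiIiIiIiMzMzMzMzMzMzMzMzMzMzMzMzIiIiIiIiIiIiIiIiIiIzMzMzMzMzMzMzMzMzMzMzMzIiIiIiIiIiIiIiIiIiIjMzMzMzMzMzMzMzMzMzMzMzIiIiIiIiIiIiIiIiIiIiMzMzMzMzMzMzMzMzMzMzMzIiIiIiIiIiIiIiIiIiIiIzMzMzMzMzMzMzMzMzMzMzMiIiIiIiIiIiIiIiIiIiIjMzMzMzMzMzMzMzMzMzMzMiIiIiIiIiIiIiIiIiIiIiMzMzMzMzMzMzMzMzMzMzMiIiIiIiIiIiIiIiIiIiIiIzMzMzMzMzMzMzMzMzMzMiIiIiIiIiIiIiIiIiIiIiIjMzMzMzMzMzMzMzMzMzMiIiIiIiIiIiIiIiIiIiIiIiMzMzMzMzMzMzMzMzMzMiIiIiIiIiIiIiIiIiIiIiIiIzMzMzMzMzMzMzMzMzMiIiIiIiIiIiIiIiIiIiIiIiIjMzMzMzMzMzMzMzMzMyIiIiIiIiIiIiIiIiIiIiIiIiMzMzMzMzMzMzMzMzMyIiIiIiIiIiIiIiIiIiIiIiIiIzMzMzMzMzMzMzMzMyIiIiIiIiIiIiIiIiIiIiIiIiIjMzMzMzMzMzMzMzMyIiIiIiIiIiIiIiIiIiIiIiIiIiMzMzMzMzMzMzMzMyIiIiIiIiIiIiIiIiIiIiIiIiIiIzMzMzMzMzMzMzMyIiIiIiIiIiIiIiIiIiIiIiIiIiIjMzMzMzMzMzMzMyIiIiIiIiIiIiIiIiIiIiIiIiIiIiMzMzMzMzMzMzMzEiIiIiIiIiIiIiIiIiIiIiIiIiIiIzMzMzMzMzMzMzERIiIiIiIiIiIiIiIiIiIiIiIiIiIjMzMzMzMzMzMzERESIiIiIiIiIiIiIiIiIiIiIiIiIiMzMzMzMzMzMzERERESIiIiIiIiIiIiIiIiIiIiIiIiIzMzMzMzMzMzEREREREREREiIiIiIiIiIiIiIiIiIiIjMzMzMzMzMzERERERERERERERESIiIiIiIiIiIiIiIiMzMzMzMzMzERERERERERERERERERIiIiIiIiIiIiIiIzMzMzMzMzEREREREREREREREREREREiIiIiIiIiIiIjMzMzMzMzMREREREREREREREREREREREiIiIiIiIiIiMzMzMzMzMREREREREREREREREREREREREiIiIiIiIiIzMzMzMzMRERERERERERERERERERERERERESIiIiIiIjMzMzMzMRERERERERERERERERERERERERERESIiIiIiMzMzMzMRERERERERERERERERERERERERERERESIiIiIzMzMzMRERERERERERERERERERERERERERERERESIiIjMzMzMRERERERERERERERERERERERERERERERERESIiMzMzMxEREREREREREREREREREREREREREREREREREREzMzMxERERERERERERERERERERERERERERERERERERETMzMxERERERERERERERERERERERERERERERERERERERMzMxEREREREREREREREREREREREREREREREREREREREzMxERERERERERERERERERERERERERERERERERERERETMxERERERERERERERERERERERERERERERERERERERERMxERERERERERERERERERERERERERERERERERERERERExERERERERERERERERERERERERERERERERERERERERETERERERERERERERERERERERERERERERERERERERERERERERERERERERERERERERERERERERERERERERERERERERERERERERERERERERERERERERERERERERERERERERERERERERERERERERERERERERERERERERERERERERERERERERERERERERERERERERERERERERERERERERERERERERERERERERERERERERERERERERERERERERERERERERERERERERERERERERERERERERERERERERERERERERERERERERERERERERERERERERERERERERERERERERERERERERERERERERERERERERERERERERERERERERERERERERERERERERERERERERERERERERERERERERERERERERERERERERERERERERERERERERERERERERERERERERERERERERERERERERERERERERERERERERERERERERERERERERERERERERERERERERERERERERERERERERERERERERERERERERERERERERERERERERERERERERERERERERERERERERERERERERERERERERERERERERERERERERERERERERERERERERERERERERERERERERERERERERERERERERERERERERERERERERERERERERERERERERERERERERERERERERERERERERERERERERERERERERERERERERERERERERERERERERERERERERERERERERERERERERERERERERERERERERERERERERERERERERERERERERERERERERERERERERERERERERERERERERERERERERERERERERERERERERERERERERERERERERERERERERERERERERERERERERERER"/>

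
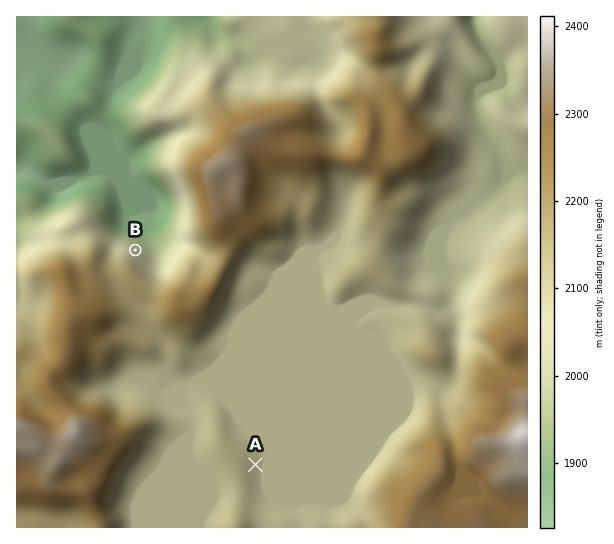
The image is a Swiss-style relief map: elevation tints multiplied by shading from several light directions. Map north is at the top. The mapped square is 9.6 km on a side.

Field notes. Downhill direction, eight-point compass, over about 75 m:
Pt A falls E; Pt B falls NE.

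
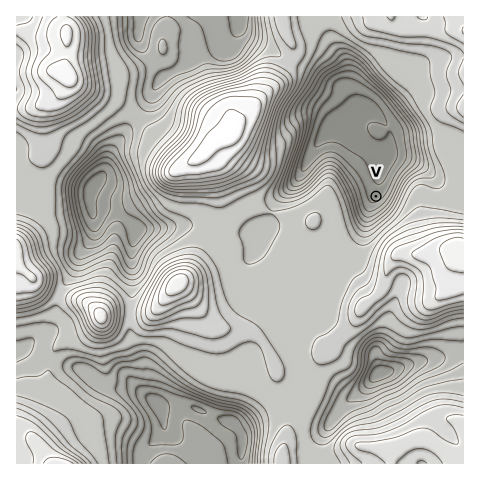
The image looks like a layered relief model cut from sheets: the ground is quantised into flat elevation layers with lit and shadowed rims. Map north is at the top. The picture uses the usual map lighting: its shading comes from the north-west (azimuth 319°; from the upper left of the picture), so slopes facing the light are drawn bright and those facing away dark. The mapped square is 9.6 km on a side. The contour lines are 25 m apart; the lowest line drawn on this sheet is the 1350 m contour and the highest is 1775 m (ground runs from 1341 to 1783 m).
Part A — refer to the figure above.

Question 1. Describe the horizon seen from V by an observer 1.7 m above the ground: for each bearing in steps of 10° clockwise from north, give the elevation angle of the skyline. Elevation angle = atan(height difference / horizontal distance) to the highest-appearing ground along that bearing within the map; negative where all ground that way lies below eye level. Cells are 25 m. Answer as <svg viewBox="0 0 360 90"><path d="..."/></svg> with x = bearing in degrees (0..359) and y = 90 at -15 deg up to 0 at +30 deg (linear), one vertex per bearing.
<svg viewBox="0 0 360 90"><path d="M0 51l10 0 10 0 10-2 10-1 10-1 10-2 10-8 10-4 10-3 10-2 10-1 10 0 10 0 10 1 10 1 10 1 10 2 10 4 10 3 10 1 10-1 10-2 10-2 10-1 10-1 10 0 10 2 10 2 10 4 10 4 10 1 10 3 10 4 10 1 10-1"/></svg>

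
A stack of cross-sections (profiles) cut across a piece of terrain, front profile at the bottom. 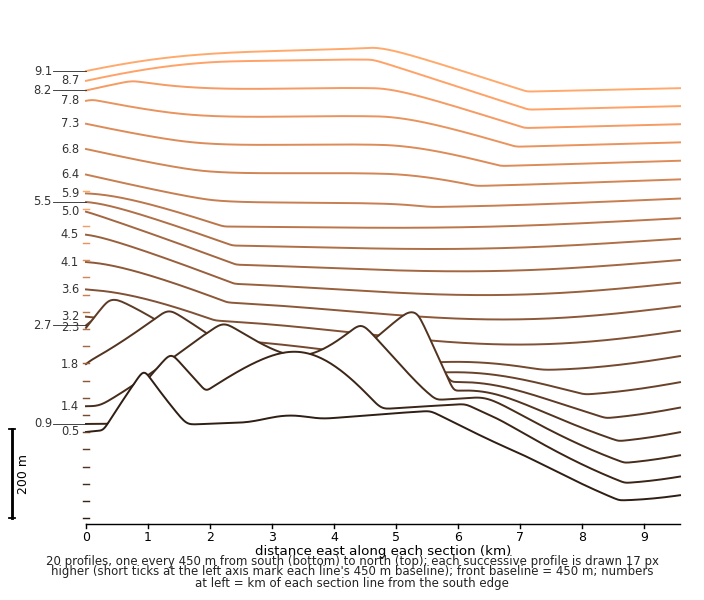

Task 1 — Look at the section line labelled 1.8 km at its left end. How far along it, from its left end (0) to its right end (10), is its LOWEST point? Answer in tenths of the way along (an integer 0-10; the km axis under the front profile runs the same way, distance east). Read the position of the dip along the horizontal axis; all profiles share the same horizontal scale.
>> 9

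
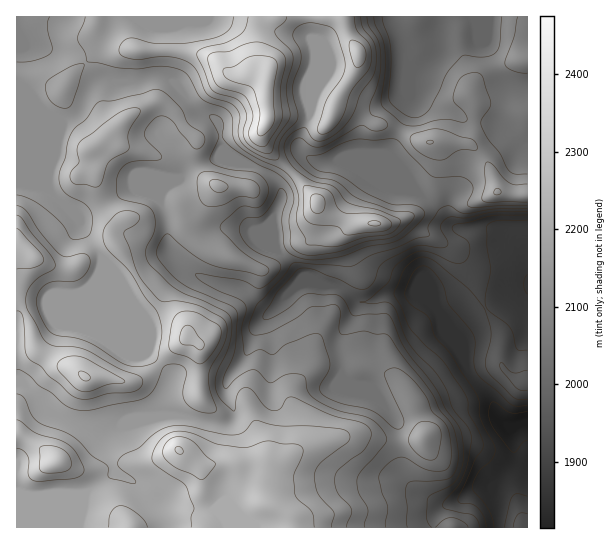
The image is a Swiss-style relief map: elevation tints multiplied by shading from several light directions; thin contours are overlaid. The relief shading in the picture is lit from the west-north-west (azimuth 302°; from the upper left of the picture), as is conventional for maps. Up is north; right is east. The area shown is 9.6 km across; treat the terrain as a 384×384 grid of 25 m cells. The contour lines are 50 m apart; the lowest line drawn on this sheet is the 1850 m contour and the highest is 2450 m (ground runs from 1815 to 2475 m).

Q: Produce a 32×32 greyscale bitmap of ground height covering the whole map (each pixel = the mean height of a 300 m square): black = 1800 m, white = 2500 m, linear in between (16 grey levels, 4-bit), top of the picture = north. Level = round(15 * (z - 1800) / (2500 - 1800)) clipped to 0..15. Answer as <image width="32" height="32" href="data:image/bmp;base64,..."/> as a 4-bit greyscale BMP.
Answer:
<image width="32" height="32" href="data:image/bmp;base64,Qk12AgAAAAAAAHYAAAAoAAAAIAAAACAAAAABAAQAAAAAAAACAAATCwAAEwsAABAAAAAAAAAAAAAAABEREQAiIiIAMzMzAERERABVVVUAZmZmAHd3dwCIiIgAmZmZAKqqqgC7u7sAzMzMAN3d3QDu7u4A////ALu7vMy7vMzMzMuph2ZVUyO7u7vLu7zMzdy7qYdmVDIju7u7u7vNzM3MupiHZmQhIr3cu7u83dzMzLqZh3d2MhHN3Lu7ze3czMy7qZiJh0IhzMuqqr3cu7zMu7qYiZdDEcu6qqqruqq7u7qql4mGQgC6q7uqqqu6qqqpiHeIZDESu7zczLq8qamZh3d4h1QiNLvN7dy7u6iZiYd3eHZDI0S83dy6u7y5iIiId3dkMiNEzMu6qqzdyXd4h3d3UyIjQ8uqqqqr3cp2Z3dmZkMiIzPLqqqqq8updlZ3ZVUyIjMyy6qqqrqpiHdVZlVEIiMzMsy7qqupiHeIZVVmVCIjQzLdy7q7mIiZmHZ3dmUzNEMy3LqrupiZmYd5mZh3ZVVDMtuqq7qpmZh3eaq7uodkQzO6qaq7qZmYh3q7u7qXZmVEqpqqqZmaqpl5y6mHd3eJmZmaupmZmrqpiqqHd3d3iZmZm7upmZmZmamHd3d4iImHmZq7uqmZiayoiHd3iZmId5mau7qZqprOuaqIiImZh3eZmau7qqmazturqZh3iId3maqaqqqZq97bq7mHZniId5mqmZmpms3u2qq6lmZoh3eZqqmZmave7tuqu5ZmZ3d4iZmqu7u83e7bqrymZmZmeIiZqquqq7zdy6q7lmZmZniImaqqqqqrzMu7unZmZmZ4"/>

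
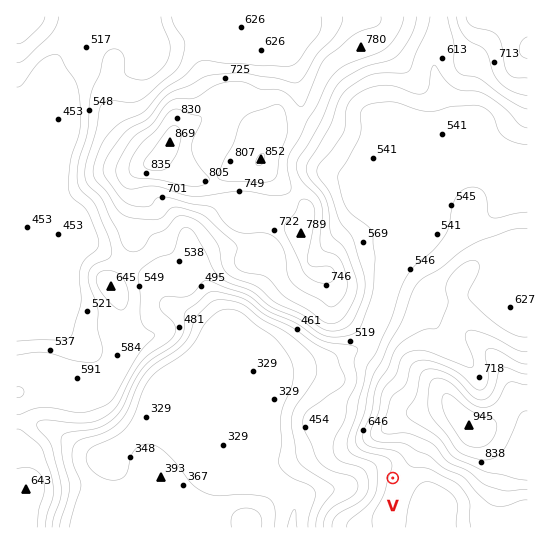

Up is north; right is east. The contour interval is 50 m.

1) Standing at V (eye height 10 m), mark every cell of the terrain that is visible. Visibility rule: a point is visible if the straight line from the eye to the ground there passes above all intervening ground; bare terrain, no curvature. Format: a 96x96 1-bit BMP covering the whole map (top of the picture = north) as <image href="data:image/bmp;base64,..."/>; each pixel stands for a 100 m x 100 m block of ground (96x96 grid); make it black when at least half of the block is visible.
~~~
<image width="96" height="96" href="data:image/bmp;base64,Qk2+BAAAAAAAAD4AAAAoAAAAYAAAAGAAAAABAAEAAAAAAIAEAAATCwAAEwsAAAIAAAAAAAAA////AAAAAAD////H8D/gAwAABgB////P+D/gD4AABgB//////n/wH+AABwB////////4P/wABwB////////8P/4AB4A/////////fz4AB4A//////////A4AD4A//////////AcAHwA//////////gcAPwA//4B//////weB/wA//wB////////n/wA//gB//////////wA//gD////P/////gB//gD///8D/////AB//wD///4AAf//+AB//8D///wAAH//8AD///////wAAD//8AD///////wAAA//8AD///////gAAAH/8AD///////gAAAB/4AD///////AAAAAHwAD///////AAAAADAAD//////+AAAAAAAAD/H////8AAAAAAAAD8H////8AAAAAAAAD4H////4AAAAAAAAB4Hn///wAAAAAAAABgHD///wAAAAAAAAAAGD///gAAAAAAAAAAAB///AAAAAAAAAAAAB//+AAAAAAAAAAAAA//8AAAAAAAAAAAAA//4AAAAAAAAAAAAA//wAAAAAAAAAAAAA//wAAAAAAAAAAAAA//wAAAAAAAAAAAAA//wAAAAAAAAAAAAA//gAAAAAAAAAAAAA+fgAAAAAAAAAAAAB//gAAAAAAAAAAAAB//gAAAAAAAAAAAAB//gAAAAAAAAAAAAD//gAAAAAAAAAAAAD//gAAAAAAAAAAAAD//AAAAAAAAAAAAAD//AAAAAAAAAAAAAD/+AAAAAAAAAAAAAB/0AAAAAAAAAAAAAA/4AAAAAAAAAAAAAA/4AAAAAAAAAAAAAA/wAAAAAAAAAAAAAA/gAAAAAAAAAAAAAA/gAAAAAAAAAAAAAAfAAAAAAAAAAAAAAAPAAAAAAAAAAAAAAAPAAAAAAAAAAAAAAA+AAAAAAAAAAAAAAB+AAAAAAAAAAAAAAB+AAAAAAAAAAAAAAB+AAAAAAAAAAAAAAA+AAAAAAAAAAAAAAA8AAAAAAAAAAAAAAA4AAAAAAAAAAAAAAA4AAAAAAAAAAAAAAA4AAAAAAAAAAAAAAAcAAAAAAAAAAAAAAAMAAAAAAAAAAAAAAAAAAAAAAAAAAAAAAAAAAAAAAAAAAAAAAAAAAAAAAAAAAAAAAAAAAAAAAAAAAAAAAAAAAAAAAAAAAAAAAAAAAAAAAAAAAAAAAAAAAAAAAAAAAAAAAAAAAAAAAAAAAAAAAAAAAAAAAAAAAAAAAAAAAAAAAAAAAAAAAAAAAAAAAAAAAAAAAAAAAAAAAAAAAAAAAAAAAAAAAAAAAAAAAAAAAAAAAAAAAAAAAAAAAAAAAAAAAAAAAAAAAAAAAAAAAAAAAAAAAAAAAAAAAAAAAAAAAAAAAAAAAAAAAAAAAAAAAAAAAAAAAAAAAAAAAAAAAAAAAAAAAAAAAAAAAAAAAAAAAAAAAAAAAAAAAAAAAAAAAAAAAAAAAAAAAAAAAAAAAAAAAAAAAAAAAAAAAAAAAAAAAAAAAAAAAAAAAAAAAAAAAAAAAAAAAAAAAAAAAAAAAAAAAAAAAAAAAAAAAAA="/>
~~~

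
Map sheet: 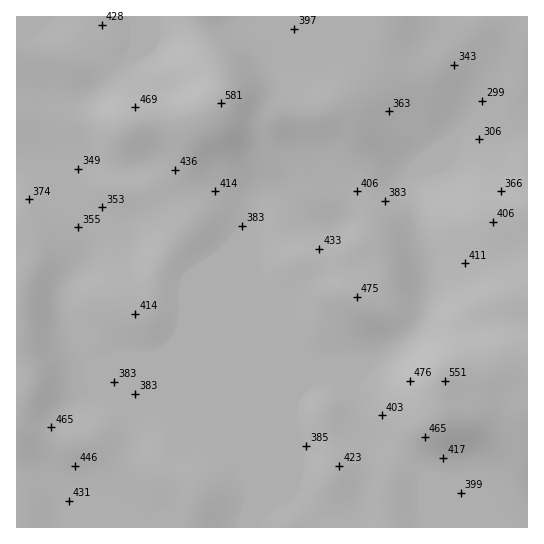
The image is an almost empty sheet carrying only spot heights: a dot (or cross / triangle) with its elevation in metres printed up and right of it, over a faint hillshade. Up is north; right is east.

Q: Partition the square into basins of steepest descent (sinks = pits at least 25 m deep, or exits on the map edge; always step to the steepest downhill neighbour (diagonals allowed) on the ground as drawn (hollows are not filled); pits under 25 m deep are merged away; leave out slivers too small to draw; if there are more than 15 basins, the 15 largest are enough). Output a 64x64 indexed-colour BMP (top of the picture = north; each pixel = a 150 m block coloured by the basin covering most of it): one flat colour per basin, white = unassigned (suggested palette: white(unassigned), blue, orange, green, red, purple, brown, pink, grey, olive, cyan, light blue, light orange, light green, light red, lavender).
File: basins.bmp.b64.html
<image width="64" height="64" href="data:image/bmp;base64,Qk12CAAAAAAAAHYAAAAoAAAAQAAAAEAAAAABAAQAAAAAAAAIAAATCwAAEwsAABAAAAAAAAAA////ALR3HwAOf/8ALKAsACgn1gC9Z5QAS1aMAMJ34wB/f38AIr28AM++FwDox64AeLv/AIrfmACWmP8A1bDFACIiIiIiIiIiIiIhERERERERERERERERERERERERERERIiIiIiIiIiIiIiEREREREREREREREREREREREREREREiIiIiIiIiIiIiERERERERERERERERERERERERERERESIiIiIiIiIiIiERERERERERERERERERERERERERERERIiIiIiIiIiIiEREREREREREREREREREREREREREREREiIiIiIiIiIhERERERERERERERERERERERERERERERESIiIiIiIiIRERERERERERERERERERERERERERERERERIiIiIiIiIREREREREREREREREREREREREREREREREREiIiIiIiIRERERERERERERERERERERERERERERERERESIiIiIiERERERERERERERERERERERERERERERERERERIiIiIhEREREREREREREREREREREREREREREREREREREiIhERERERERERERERERERERERERERERERERERERERESIRERERERERERERERERERERERERERERERERERERERERERERERERERERERERERERERERERERERERERERERERERERERERERERERERERERERERERERERERERERERERERERERERERERERERERERERERERERERERERERERERERERERERERERERERERERERERERERERERERERERERERERERERERERERERERERERERERERERERERERERERERERERERERERERERERERERERERERERERERERERERERERERERERERERERERERERERERERERERERERERERERERERERERESIiIiERERERERERERERERERERERERERERERERERERERIiIiIiIhERERERERERERERERERERERERERERERERERIiIiIiIiERERERERERERERERERERERERERERERERERIiIiIiIiIREREREREREREREREREREREREREREREREREiIiIiIiIhEREREREREREREREREREREREREREREREREiIiIiIiIiEREREREREREREREREREREREREREREREREiIiIiIiIiIRERERERERERERERERERERERERERERERIiIiIiIiIiIhERERERERERERERERERERERERERERERIiIiIiIiIiIiERERERERERERERERERERERERERERESIiIiIiIiIiIiIRERERERERERERERERERERERERERERIiIiIiIiIiIiIhERERERERERERERERERERERERERERESIiIiIiIiIiIiERERERERERERERERERERERERERERERIiIiIiIiIiIiIRERERERERERERERERERERERERERERESIiIiIiIiIiIhERERERERERERERERERERERERERERESIiIiIiIiIiIiERERERERERERERERERERERERERERERIiIiIiIiIiIiIRERERERERERERERERERERERERERERIiIiIiIiIiIiIhEREREREREREREREREREREREREREREiIiIiIiIiIiIiEREREREREREREREREREREREREREREiIiIiIiIiIiIiIREREREREREREREREREREREREREREiIiIiIiIiIiIiIhEREREREREREREREREREREREREREiIiIiIiIiIiIiIiEREREREREREREREREREREREREREiIiIiIiIiIiIiIiIRERERERERERERERERERERERERIiIiIiIiIiIiIiIiIhERERERERERERERERERERERERIiIiIiIiIiIiIiIiIiERERERERERERERERERERERERIiIiIiIiIiIiIiIiIiIRERERERERERERERERERERERIiIiIiIiIiIiIiIiIiIhERERERERERERERERERERERIiIiIiIiIiIiIiIiIiIiERERERERERERERERERERERIiIiIiIiIiIiIiIiIiIiIRERERERERERERERERERERIiIiIiIiIiIiIiIiIiIiIhERERERERERERERERERERIiIiIiIiIiIiIiIiIiIiIiERERERERERERERERERERIiIiIiIiIiIiIiIiIiIiIiIRERERERERERERERERERIiIiIiIiIiIiIiIiIiIiIiIhERERERERERERERERESIiIiIiIiIiIiIiIiIiIiIiIiERERERERERERERERESIiIiIiIiIiIiIiIiIiIiIiIiIRERERERERERERERESIiIiIiIiIiIiIiIiIiIiIiIiIhERERERERERERERERIiIiIiIiIiIiIiIiIiIiIiIiIiEREREREREREREREREiIiIiIiIiIiIiIiIiIiIiIiIiIRERERERERERERERESIiIiIiIiIiIiIiIiIiIiIiIiIhERERERERERERERESIiIiIiIiIiIiIiIiIiIiIiIiIiERERERERERERERERIiIiIiIiIiIiIiIiIiIiIiIiIiIRERERERERERERERIiIiIiIiIiIiIiIiIiIiIiIiIiIhEREREREREREREREiIiIiIiIiIiIiIiIiIiIiIiIiIiERERERERERERERESIiIiIiIiIiIiIiIiIiIiIiIiIiIRERERERERERERESIiIiIiIiIiIiIiIiIiIiIiIiIiIhERERERERERERERIiIiIiIiIiIiIiIiIiIiIiIiIiIi"/>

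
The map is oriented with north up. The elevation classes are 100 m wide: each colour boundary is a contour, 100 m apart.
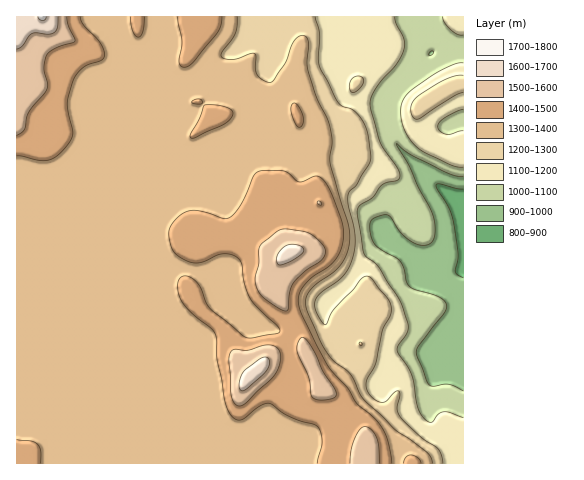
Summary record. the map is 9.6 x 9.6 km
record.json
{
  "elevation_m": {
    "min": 870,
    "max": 1710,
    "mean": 1300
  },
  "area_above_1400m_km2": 18.9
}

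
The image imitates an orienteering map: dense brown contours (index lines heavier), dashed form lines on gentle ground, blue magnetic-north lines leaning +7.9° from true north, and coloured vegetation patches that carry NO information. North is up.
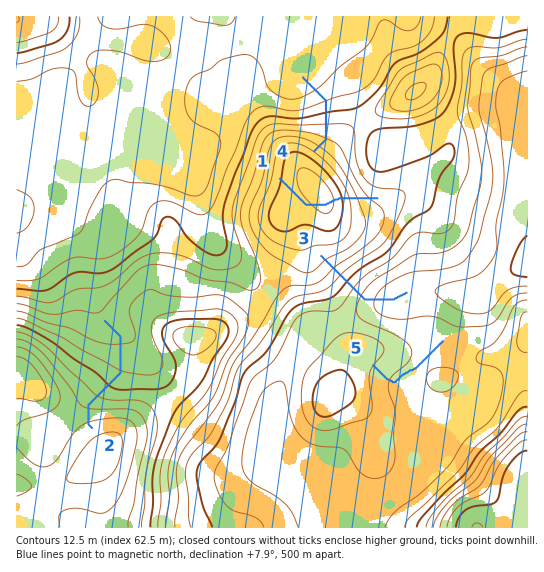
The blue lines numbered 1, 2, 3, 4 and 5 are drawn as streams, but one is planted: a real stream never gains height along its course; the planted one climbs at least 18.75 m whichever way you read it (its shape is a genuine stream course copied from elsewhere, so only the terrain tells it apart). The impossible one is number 1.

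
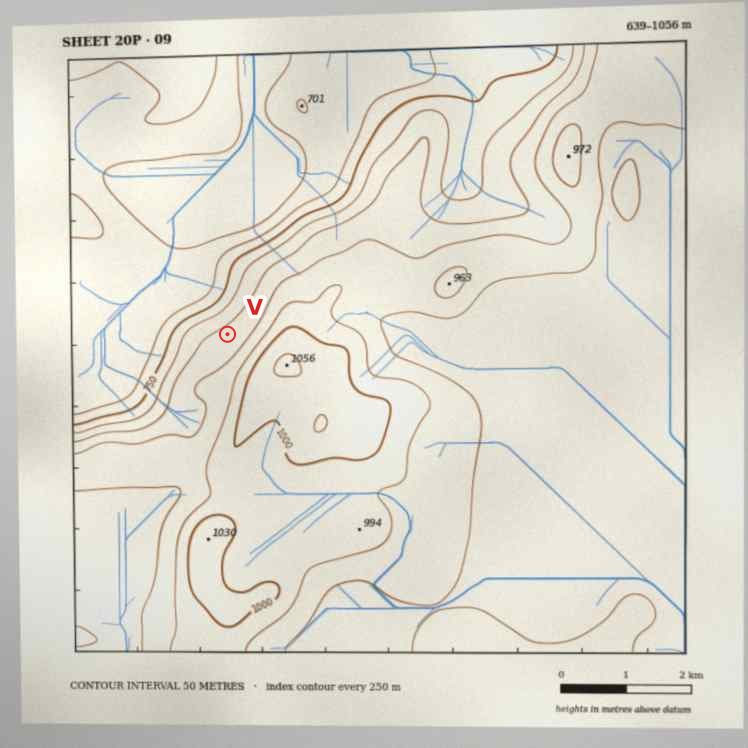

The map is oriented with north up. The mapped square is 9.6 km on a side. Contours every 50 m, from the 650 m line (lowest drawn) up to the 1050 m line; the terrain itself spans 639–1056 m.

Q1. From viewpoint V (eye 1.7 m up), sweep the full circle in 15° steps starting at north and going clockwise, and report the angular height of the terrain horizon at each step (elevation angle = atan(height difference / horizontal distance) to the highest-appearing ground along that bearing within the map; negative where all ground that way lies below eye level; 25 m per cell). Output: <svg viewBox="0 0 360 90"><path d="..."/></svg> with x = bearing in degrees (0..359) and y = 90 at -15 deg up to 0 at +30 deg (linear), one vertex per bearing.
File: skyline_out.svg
<svg viewBox="0 0 360 90"><path d="M0 65l15 0 15-3 15-5 15-5 15-5 15-5 15-5 15-2 15 1 15 3 15 5 15 6 15 3 15 2 15 2 15 5 15 2 15 2 15 3 15-2 15-1 15-2 15 0"/></svg>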